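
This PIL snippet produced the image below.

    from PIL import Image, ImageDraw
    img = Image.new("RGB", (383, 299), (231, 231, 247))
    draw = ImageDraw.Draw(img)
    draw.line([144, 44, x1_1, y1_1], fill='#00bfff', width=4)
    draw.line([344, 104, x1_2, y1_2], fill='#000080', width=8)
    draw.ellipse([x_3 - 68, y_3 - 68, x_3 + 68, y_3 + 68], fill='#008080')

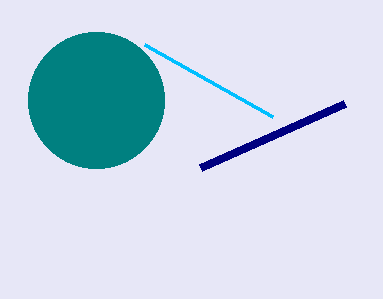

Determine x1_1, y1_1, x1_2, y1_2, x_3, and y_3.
x1_1 = 272
y1_1 = 116
x1_2 = 200
y1_2 = 168
x_3 = 96
y_3 = 100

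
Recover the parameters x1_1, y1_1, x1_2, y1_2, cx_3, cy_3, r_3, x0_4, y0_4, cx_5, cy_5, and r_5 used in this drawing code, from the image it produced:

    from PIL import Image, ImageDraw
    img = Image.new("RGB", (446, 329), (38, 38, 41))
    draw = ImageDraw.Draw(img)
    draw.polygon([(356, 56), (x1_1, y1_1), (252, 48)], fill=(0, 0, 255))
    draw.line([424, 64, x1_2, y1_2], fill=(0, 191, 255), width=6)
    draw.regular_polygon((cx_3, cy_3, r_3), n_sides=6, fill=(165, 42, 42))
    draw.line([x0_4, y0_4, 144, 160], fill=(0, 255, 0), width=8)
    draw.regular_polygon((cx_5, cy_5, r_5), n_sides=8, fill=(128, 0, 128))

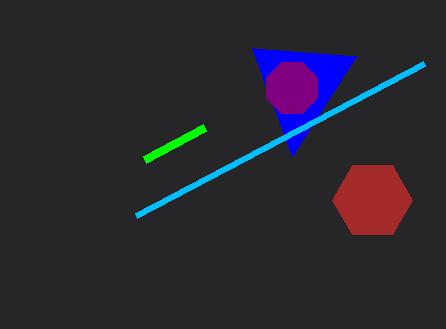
x1_1 = 292; y1_1 = 156; x1_2 = 136; y1_2 = 216; cx_3 = 372; cy_3 = 200; r_3 = 40; x0_4 = 204; y0_4 = 128; cx_5 = 292; cy_5 = 88; r_5 = 28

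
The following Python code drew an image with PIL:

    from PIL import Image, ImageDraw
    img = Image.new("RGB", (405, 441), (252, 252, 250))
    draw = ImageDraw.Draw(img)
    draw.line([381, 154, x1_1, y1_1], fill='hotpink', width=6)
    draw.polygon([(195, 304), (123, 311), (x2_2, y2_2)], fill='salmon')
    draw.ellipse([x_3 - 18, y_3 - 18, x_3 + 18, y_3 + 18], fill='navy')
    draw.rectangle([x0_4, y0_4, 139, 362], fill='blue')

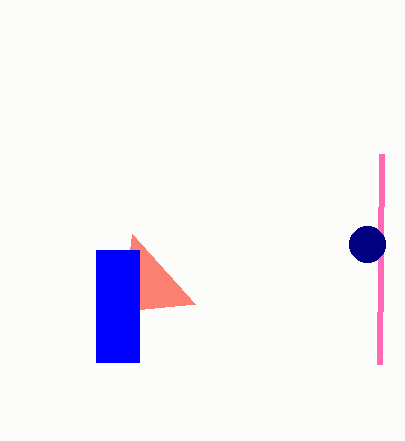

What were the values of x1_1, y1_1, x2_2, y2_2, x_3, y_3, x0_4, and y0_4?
x1_1 = 379
y1_1 = 364
x2_2 = 132
y2_2 = 234
x_3 = 367
y_3 = 244
x0_4 = 96
y0_4 = 250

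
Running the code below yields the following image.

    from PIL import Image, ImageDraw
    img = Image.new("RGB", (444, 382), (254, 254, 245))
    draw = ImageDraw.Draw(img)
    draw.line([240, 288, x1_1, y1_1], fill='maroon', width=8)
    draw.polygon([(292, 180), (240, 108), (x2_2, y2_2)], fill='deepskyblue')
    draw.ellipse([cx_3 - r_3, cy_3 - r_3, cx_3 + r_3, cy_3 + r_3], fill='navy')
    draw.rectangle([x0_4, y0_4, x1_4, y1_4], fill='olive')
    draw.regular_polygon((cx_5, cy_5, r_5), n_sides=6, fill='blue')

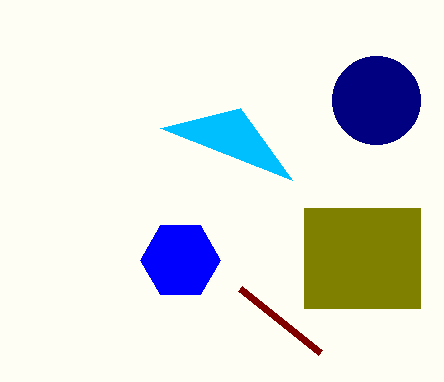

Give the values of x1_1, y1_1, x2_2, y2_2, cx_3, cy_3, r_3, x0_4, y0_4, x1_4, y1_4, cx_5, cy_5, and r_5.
x1_1 = 320, y1_1 = 352, x2_2 = 160, y2_2 = 128, cx_3 = 376, cy_3 = 100, r_3 = 44, x0_4 = 304, y0_4 = 208, x1_4 = 420, y1_4 = 308, cx_5 = 180, cy_5 = 260, r_5 = 40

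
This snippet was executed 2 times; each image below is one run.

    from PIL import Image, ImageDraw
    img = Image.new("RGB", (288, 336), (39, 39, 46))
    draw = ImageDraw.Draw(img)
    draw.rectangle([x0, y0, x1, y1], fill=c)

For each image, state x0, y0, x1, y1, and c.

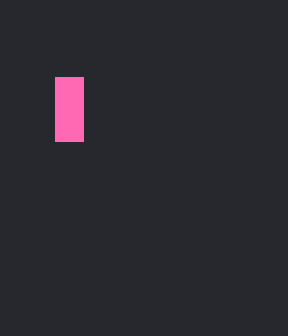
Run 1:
x0 = 55, y0 = 77, x1 = 83, y1 = 141, c = 'hotpink'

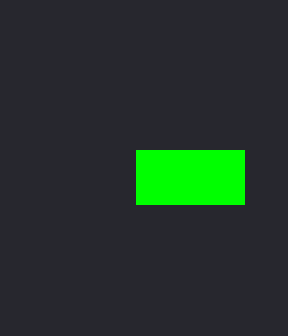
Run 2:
x0 = 136; y0 = 150; x1 = 244; y1 = 204; c = 'lime'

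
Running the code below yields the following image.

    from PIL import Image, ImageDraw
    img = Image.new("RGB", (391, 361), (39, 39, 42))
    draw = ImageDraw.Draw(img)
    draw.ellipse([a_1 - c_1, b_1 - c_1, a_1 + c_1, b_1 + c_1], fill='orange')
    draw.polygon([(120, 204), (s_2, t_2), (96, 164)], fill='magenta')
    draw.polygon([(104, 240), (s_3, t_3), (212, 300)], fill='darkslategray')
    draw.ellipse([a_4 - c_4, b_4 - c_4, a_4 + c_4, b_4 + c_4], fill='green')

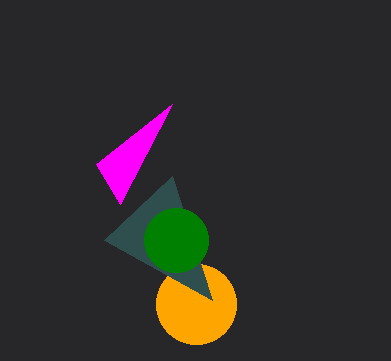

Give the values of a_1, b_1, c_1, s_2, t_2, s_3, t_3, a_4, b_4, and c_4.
a_1 = 196; b_1 = 304; c_1 = 40; s_2 = 172; t_2 = 104; s_3 = 172; t_3 = 176; a_4 = 176; b_4 = 240; c_4 = 32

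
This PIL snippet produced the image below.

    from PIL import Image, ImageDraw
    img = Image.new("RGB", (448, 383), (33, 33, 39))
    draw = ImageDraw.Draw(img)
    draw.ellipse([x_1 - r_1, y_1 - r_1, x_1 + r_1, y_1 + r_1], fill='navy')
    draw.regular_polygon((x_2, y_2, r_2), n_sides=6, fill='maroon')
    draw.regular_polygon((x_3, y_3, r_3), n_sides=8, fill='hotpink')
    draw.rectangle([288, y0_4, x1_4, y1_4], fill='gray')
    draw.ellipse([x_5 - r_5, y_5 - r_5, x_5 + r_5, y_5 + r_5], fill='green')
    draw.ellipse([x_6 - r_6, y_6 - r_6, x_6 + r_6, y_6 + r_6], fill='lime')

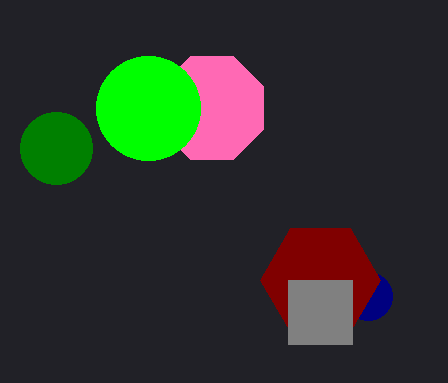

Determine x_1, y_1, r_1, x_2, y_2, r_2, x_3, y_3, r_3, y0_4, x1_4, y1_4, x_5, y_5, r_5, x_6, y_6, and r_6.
x_1 = 368, y_1 = 296, r_1 = 24, x_2 = 320, y_2 = 280, r_2 = 60, x_3 = 212, y_3 = 108, r_3 = 56, y0_4 = 280, x1_4 = 352, y1_4 = 344, x_5 = 56, y_5 = 148, r_5 = 36, x_6 = 148, y_6 = 108, r_6 = 52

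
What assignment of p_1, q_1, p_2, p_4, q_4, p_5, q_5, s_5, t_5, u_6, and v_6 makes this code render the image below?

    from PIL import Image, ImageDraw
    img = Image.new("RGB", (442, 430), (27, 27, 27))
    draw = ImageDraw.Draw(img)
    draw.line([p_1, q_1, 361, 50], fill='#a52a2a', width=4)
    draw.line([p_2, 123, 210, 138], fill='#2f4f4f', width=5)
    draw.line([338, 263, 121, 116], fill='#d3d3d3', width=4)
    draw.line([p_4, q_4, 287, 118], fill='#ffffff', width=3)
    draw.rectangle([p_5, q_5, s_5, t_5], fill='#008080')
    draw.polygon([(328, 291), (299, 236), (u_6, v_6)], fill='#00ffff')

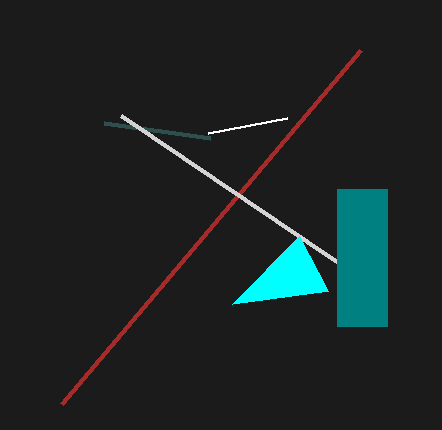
p_1 = 62
q_1 = 404
p_2 = 104
p_4 = 208
q_4 = 133
p_5 = 337
q_5 = 189
s_5 = 387
t_5 = 326
u_6 = 232
v_6 = 304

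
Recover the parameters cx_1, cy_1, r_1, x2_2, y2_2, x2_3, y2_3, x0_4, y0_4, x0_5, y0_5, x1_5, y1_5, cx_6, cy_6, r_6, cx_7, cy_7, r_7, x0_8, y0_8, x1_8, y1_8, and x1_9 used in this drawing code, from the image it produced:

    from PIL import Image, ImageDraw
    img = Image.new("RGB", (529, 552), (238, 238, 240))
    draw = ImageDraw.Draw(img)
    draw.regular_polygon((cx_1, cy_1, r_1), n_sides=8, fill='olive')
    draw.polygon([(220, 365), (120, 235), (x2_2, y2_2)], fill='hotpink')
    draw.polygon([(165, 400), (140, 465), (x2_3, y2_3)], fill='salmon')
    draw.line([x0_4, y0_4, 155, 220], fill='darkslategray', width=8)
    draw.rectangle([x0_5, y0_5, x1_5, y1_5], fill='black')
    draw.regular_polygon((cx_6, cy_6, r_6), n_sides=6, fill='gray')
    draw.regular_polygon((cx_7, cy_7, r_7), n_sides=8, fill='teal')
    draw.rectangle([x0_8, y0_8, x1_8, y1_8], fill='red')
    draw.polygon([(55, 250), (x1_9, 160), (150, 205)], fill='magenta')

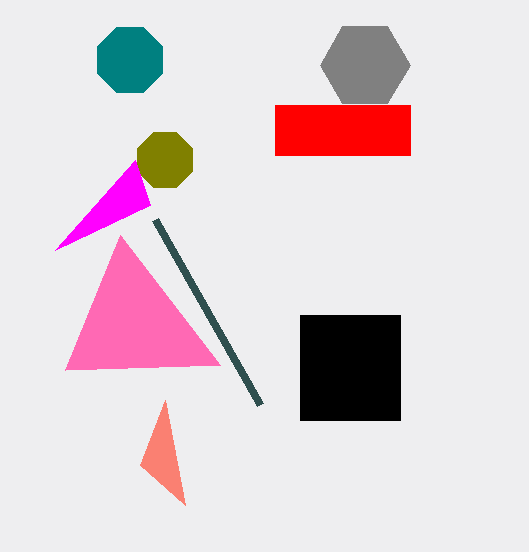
cx_1 = 165
cy_1 = 160
r_1 = 30
x2_2 = 65
y2_2 = 370
x2_3 = 185
y2_3 = 505
x0_4 = 260
y0_4 = 405
x0_5 = 300
y0_5 = 315
x1_5 = 400
y1_5 = 420
cx_6 = 365
cy_6 = 65
r_6 = 45
cx_7 = 130
cy_7 = 60
r_7 = 35
x0_8 = 275
y0_8 = 105
x1_8 = 410
y1_8 = 155
x1_9 = 135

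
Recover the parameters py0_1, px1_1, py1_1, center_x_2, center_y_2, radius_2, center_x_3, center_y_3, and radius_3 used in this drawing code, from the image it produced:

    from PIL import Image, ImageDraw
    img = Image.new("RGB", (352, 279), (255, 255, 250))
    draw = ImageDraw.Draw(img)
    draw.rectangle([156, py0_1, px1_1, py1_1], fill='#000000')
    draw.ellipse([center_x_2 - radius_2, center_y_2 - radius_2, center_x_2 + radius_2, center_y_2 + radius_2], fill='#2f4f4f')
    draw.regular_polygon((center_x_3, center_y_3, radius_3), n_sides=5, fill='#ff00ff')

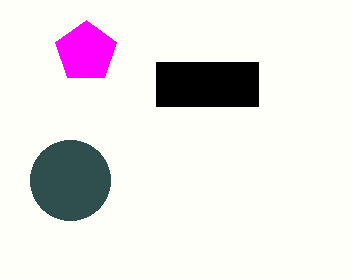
py0_1 = 62, px1_1 = 258, py1_1 = 106, center_x_2 = 70, center_y_2 = 180, radius_2 = 40, center_x_3 = 86, center_y_3 = 52, radius_3 = 32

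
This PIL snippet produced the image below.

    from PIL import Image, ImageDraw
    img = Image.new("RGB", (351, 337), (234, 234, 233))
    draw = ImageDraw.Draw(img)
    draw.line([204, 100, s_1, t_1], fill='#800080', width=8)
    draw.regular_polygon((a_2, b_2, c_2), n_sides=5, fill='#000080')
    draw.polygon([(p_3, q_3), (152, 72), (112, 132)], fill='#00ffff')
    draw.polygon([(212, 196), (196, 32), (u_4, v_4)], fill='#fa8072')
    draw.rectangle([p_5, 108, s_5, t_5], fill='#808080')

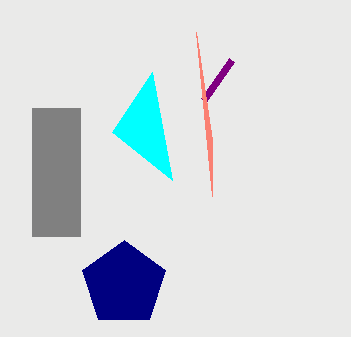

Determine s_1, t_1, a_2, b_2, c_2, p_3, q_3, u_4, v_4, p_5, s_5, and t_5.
s_1 = 232; t_1 = 60; a_2 = 124; b_2 = 284; c_2 = 44; p_3 = 172; q_3 = 180; u_4 = 212; v_4 = 140; p_5 = 32; s_5 = 80; t_5 = 236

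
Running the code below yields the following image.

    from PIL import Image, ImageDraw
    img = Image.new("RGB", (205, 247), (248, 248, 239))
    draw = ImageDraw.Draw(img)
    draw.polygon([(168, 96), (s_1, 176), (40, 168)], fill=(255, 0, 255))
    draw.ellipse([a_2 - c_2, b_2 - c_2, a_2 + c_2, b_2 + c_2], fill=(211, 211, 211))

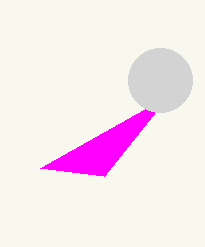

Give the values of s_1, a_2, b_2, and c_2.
s_1 = 104, a_2 = 160, b_2 = 80, c_2 = 32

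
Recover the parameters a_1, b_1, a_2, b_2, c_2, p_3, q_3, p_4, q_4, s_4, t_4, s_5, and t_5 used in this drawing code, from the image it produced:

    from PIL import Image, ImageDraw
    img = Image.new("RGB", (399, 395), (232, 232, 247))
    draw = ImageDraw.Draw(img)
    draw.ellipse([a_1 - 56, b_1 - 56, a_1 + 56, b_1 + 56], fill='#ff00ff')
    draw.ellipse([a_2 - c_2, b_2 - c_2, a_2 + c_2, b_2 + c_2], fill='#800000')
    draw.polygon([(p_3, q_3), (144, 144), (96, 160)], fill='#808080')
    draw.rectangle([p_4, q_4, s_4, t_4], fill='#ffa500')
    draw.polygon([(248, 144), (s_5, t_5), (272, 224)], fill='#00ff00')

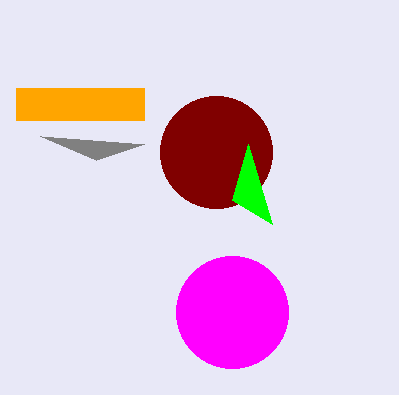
a_1 = 232
b_1 = 312
a_2 = 216
b_2 = 152
c_2 = 56
p_3 = 40
q_3 = 136
p_4 = 16
q_4 = 88
s_4 = 144
t_4 = 120
s_5 = 232
t_5 = 200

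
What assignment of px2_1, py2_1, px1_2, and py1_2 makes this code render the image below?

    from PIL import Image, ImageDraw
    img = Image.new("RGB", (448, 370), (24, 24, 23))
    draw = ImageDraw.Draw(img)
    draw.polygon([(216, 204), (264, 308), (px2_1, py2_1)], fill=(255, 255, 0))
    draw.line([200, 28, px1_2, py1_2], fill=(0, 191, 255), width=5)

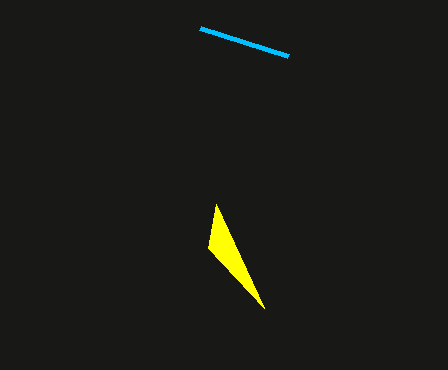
px2_1 = 208
py2_1 = 248
px1_2 = 288
py1_2 = 56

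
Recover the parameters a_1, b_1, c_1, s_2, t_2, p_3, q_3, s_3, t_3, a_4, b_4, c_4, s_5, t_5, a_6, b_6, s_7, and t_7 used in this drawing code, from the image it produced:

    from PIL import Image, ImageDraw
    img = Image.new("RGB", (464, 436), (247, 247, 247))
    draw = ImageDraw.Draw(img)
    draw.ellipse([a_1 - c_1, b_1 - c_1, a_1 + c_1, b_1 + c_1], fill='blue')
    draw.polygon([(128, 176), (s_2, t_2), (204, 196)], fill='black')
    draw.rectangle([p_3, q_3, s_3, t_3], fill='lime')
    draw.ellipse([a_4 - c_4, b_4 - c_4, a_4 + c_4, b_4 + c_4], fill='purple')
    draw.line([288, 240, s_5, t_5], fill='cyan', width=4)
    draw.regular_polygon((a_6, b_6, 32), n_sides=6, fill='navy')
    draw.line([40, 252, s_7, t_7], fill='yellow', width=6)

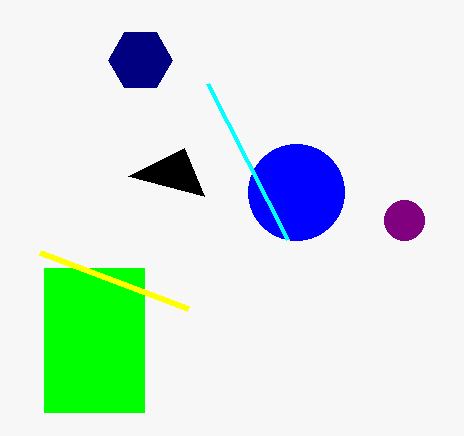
a_1 = 296, b_1 = 192, c_1 = 48, s_2 = 184, t_2 = 148, p_3 = 44, q_3 = 268, s_3 = 144, t_3 = 412, a_4 = 404, b_4 = 220, c_4 = 20, s_5 = 208, t_5 = 84, a_6 = 140, b_6 = 60, s_7 = 188, t_7 = 308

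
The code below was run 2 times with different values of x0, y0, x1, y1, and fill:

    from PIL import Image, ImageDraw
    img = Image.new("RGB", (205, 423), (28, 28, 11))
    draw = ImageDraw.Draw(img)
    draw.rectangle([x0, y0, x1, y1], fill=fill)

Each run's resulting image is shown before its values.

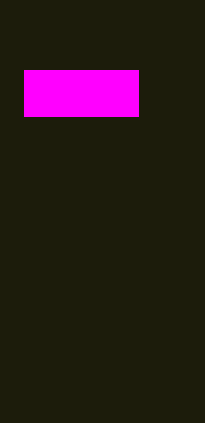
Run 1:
x0 = 24
y0 = 70
x1 = 138
y1 = 116
fill = 'magenta'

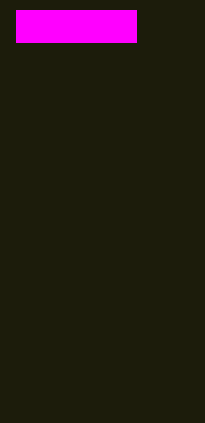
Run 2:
x0 = 16; y0 = 10; x1 = 136; y1 = 42; fill = 'magenta'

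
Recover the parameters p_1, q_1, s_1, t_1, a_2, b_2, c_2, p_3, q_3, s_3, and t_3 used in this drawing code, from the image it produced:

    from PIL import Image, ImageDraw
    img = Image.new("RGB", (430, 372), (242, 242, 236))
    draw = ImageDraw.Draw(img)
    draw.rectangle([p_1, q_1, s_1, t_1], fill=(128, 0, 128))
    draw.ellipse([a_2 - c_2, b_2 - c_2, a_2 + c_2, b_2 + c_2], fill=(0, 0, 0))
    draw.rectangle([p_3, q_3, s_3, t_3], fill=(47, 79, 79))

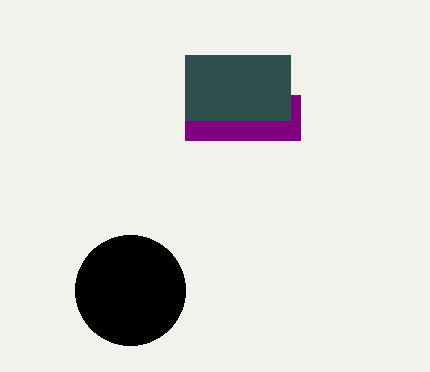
p_1 = 185; q_1 = 95; s_1 = 300; t_1 = 140; a_2 = 130; b_2 = 290; c_2 = 55; p_3 = 185; q_3 = 55; s_3 = 290; t_3 = 120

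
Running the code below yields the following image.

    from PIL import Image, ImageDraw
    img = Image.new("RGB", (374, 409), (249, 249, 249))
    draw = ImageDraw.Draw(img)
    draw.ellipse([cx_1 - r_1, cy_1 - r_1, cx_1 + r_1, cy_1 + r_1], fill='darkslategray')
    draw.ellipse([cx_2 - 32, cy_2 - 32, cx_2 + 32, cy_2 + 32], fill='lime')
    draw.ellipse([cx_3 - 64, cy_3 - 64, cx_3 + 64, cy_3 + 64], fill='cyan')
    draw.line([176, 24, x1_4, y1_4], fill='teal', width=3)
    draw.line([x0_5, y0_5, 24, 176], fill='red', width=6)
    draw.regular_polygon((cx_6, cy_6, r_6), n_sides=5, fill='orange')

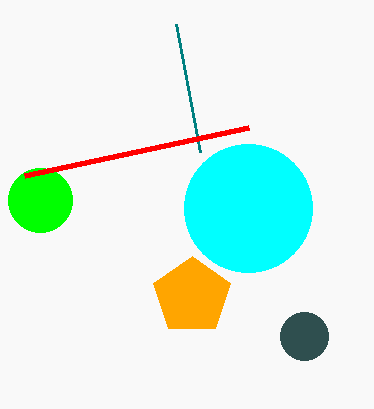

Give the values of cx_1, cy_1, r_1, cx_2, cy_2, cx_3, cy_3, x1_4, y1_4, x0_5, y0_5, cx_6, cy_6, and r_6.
cx_1 = 304; cy_1 = 336; r_1 = 24; cx_2 = 40; cy_2 = 200; cx_3 = 248; cy_3 = 208; x1_4 = 200; y1_4 = 152; x0_5 = 248; y0_5 = 128; cx_6 = 192; cy_6 = 296; r_6 = 40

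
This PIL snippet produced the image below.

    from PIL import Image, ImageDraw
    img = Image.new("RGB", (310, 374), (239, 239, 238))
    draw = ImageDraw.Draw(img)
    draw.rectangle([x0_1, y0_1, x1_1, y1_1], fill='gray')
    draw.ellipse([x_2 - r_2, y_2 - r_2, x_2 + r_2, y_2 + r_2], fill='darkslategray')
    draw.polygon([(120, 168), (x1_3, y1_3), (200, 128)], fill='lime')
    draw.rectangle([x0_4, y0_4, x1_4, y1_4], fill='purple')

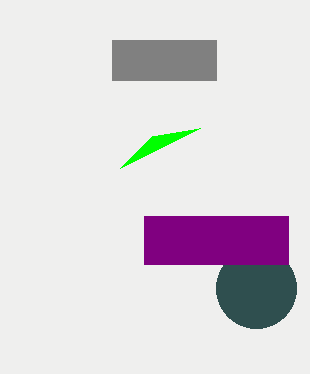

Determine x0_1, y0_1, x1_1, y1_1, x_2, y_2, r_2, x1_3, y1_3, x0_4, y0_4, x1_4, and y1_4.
x0_1 = 112; y0_1 = 40; x1_1 = 216; y1_1 = 80; x_2 = 256; y_2 = 288; r_2 = 40; x1_3 = 152; y1_3 = 136; x0_4 = 144; y0_4 = 216; x1_4 = 288; y1_4 = 264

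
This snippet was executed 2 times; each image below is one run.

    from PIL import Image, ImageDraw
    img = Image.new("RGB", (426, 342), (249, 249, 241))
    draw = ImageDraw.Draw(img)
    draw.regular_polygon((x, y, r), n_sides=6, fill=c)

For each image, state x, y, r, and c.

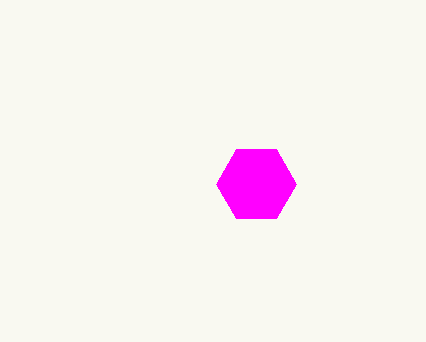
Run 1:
x = 256; y = 184; r = 40; c = 'magenta'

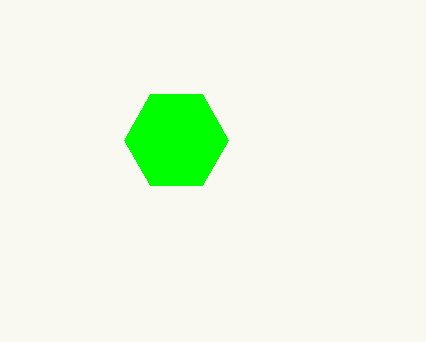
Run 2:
x = 176
y = 140
r = 52
c = 'lime'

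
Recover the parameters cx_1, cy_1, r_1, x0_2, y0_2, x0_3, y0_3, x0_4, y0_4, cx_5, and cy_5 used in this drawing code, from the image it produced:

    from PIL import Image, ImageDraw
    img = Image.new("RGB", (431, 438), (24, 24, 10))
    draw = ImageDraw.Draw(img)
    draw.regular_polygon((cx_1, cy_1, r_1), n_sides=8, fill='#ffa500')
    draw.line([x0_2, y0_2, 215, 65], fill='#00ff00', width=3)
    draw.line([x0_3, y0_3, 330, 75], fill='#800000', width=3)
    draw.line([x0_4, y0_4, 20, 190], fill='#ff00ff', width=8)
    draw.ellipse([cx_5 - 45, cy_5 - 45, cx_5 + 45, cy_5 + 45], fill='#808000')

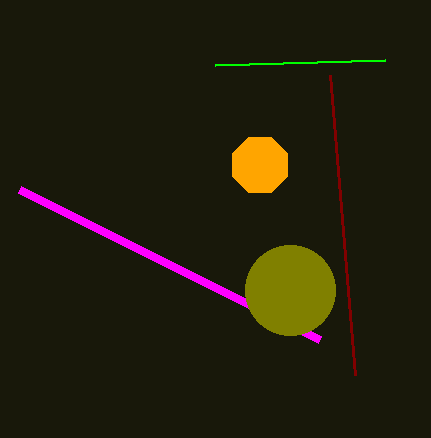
cx_1 = 260; cy_1 = 165; r_1 = 30; x0_2 = 385; y0_2 = 60; x0_3 = 355; y0_3 = 375; x0_4 = 320; y0_4 = 340; cx_5 = 290; cy_5 = 290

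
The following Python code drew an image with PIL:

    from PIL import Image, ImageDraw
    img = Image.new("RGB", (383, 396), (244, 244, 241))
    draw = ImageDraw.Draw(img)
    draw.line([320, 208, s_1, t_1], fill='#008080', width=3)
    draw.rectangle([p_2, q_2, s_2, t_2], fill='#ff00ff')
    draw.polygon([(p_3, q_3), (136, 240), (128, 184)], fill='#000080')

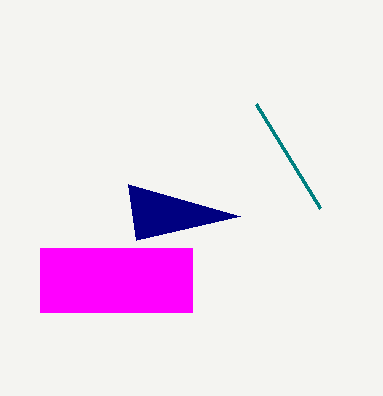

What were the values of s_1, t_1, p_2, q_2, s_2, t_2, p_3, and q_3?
s_1 = 256; t_1 = 104; p_2 = 40; q_2 = 248; s_2 = 192; t_2 = 312; p_3 = 240; q_3 = 216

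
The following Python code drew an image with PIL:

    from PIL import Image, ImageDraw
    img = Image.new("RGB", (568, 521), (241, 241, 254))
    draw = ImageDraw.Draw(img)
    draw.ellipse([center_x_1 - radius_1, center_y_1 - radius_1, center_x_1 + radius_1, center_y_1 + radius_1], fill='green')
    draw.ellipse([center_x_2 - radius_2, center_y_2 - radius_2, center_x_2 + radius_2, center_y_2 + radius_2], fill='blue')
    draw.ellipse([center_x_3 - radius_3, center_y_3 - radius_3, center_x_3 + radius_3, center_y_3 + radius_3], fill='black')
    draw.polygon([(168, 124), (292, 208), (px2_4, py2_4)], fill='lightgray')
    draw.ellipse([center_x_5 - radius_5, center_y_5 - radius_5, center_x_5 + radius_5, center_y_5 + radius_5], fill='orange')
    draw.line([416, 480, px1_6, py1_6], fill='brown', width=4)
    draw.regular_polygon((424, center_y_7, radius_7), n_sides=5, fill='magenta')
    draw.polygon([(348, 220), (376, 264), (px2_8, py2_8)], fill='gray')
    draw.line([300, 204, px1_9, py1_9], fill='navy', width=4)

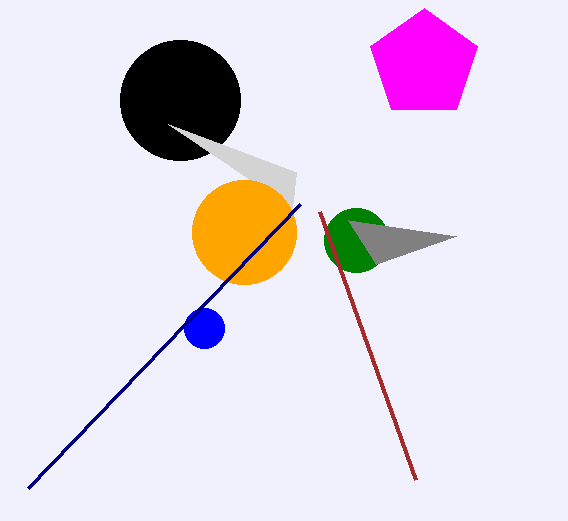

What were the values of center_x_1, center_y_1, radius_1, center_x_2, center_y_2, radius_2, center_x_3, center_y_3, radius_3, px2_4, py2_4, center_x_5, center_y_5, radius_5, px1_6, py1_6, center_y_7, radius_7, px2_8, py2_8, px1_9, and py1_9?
center_x_1 = 356; center_y_1 = 240; radius_1 = 32; center_x_2 = 204; center_y_2 = 328; radius_2 = 20; center_x_3 = 180; center_y_3 = 100; radius_3 = 60; px2_4 = 296; py2_4 = 172; center_x_5 = 244; center_y_5 = 232; radius_5 = 52; px1_6 = 320; py1_6 = 212; center_y_7 = 64; radius_7 = 56; px2_8 = 456; py2_8 = 236; px1_9 = 28; py1_9 = 488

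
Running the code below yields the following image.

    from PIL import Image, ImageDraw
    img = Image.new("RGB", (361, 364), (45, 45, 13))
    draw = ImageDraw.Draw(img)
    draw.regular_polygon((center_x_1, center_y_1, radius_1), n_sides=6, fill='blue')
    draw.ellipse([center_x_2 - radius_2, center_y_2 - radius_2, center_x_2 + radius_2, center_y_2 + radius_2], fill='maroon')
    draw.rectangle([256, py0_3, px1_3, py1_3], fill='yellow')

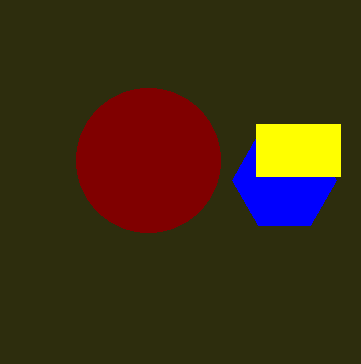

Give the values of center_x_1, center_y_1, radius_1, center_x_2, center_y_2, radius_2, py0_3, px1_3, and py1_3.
center_x_1 = 284
center_y_1 = 180
radius_1 = 52
center_x_2 = 148
center_y_2 = 160
radius_2 = 72
py0_3 = 124
px1_3 = 340
py1_3 = 176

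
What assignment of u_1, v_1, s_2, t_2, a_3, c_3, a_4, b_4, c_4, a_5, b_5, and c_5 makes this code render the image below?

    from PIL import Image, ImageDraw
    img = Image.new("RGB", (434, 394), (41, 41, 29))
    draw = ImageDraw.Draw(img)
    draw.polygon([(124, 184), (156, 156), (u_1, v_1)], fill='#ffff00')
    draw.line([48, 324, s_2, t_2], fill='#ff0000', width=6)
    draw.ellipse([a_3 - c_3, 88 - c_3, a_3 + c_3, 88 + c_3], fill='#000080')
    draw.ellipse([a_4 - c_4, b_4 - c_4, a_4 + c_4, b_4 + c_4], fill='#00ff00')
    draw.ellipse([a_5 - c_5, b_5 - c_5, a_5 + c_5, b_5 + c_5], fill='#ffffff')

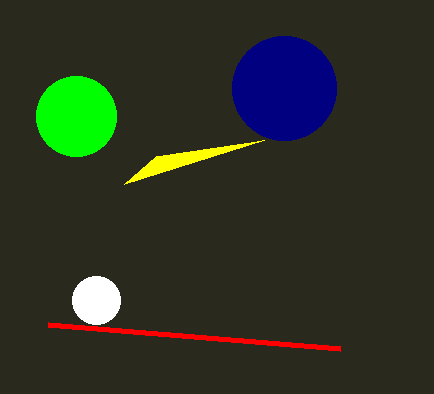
u_1 = 264; v_1 = 140; s_2 = 340; t_2 = 348; a_3 = 284; c_3 = 52; a_4 = 76; b_4 = 116; c_4 = 40; a_5 = 96; b_5 = 300; c_5 = 24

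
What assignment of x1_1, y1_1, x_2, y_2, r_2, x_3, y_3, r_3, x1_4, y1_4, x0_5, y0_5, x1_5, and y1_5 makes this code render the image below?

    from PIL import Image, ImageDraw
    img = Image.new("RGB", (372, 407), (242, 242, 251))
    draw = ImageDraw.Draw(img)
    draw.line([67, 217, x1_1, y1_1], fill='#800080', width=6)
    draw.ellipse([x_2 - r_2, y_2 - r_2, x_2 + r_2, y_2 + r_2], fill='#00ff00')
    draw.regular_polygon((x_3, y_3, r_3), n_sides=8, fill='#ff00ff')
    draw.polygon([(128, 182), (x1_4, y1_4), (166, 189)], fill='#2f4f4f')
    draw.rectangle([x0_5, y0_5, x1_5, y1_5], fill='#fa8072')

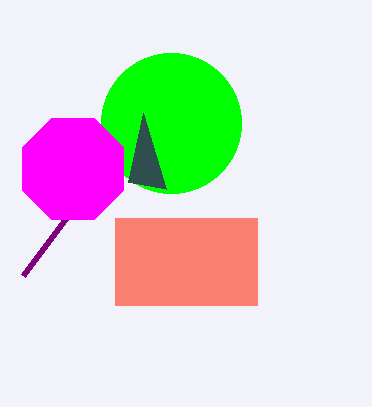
x1_1 = 23, y1_1 = 276, x_2 = 171, y_2 = 123, r_2 = 70, x_3 = 73, y_3 = 169, r_3 = 55, x1_4 = 143, y1_4 = 113, x0_5 = 115, y0_5 = 218, x1_5 = 257, y1_5 = 305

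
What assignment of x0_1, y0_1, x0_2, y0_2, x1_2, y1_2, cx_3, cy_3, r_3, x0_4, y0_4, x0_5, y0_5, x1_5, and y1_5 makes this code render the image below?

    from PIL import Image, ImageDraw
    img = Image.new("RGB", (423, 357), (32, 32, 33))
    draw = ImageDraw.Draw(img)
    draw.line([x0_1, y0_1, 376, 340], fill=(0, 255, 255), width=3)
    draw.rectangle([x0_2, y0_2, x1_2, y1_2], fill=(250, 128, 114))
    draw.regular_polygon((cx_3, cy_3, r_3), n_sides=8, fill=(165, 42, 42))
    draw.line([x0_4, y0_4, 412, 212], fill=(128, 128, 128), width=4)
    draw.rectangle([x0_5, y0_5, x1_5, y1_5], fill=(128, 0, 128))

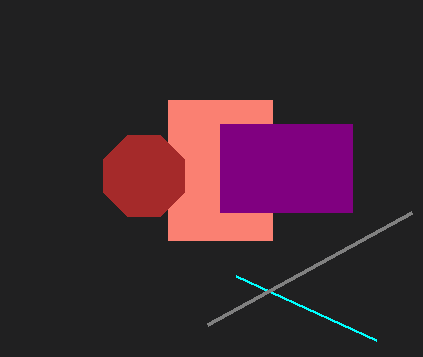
x0_1 = 236; y0_1 = 276; x0_2 = 168; y0_2 = 100; x1_2 = 272; y1_2 = 240; cx_3 = 144; cy_3 = 176; r_3 = 44; x0_4 = 208; y0_4 = 324; x0_5 = 220; y0_5 = 124; x1_5 = 352; y1_5 = 212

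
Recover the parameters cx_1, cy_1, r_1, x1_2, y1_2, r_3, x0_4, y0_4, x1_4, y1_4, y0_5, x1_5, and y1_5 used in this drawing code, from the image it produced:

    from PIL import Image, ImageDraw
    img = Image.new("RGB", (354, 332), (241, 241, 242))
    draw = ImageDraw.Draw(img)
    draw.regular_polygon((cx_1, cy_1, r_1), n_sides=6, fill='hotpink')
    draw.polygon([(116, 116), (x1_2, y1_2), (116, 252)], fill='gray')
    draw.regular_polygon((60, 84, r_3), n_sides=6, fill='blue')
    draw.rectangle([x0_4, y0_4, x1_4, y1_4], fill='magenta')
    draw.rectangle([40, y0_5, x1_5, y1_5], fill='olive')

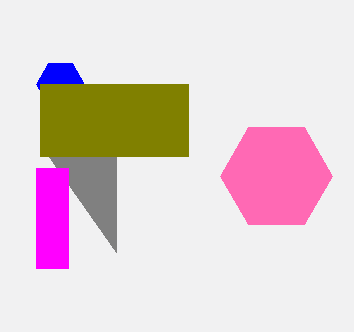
cx_1 = 276
cy_1 = 176
r_1 = 56
x1_2 = 40
y1_2 = 144
r_3 = 24
x0_4 = 36
y0_4 = 168
x1_4 = 68
y1_4 = 268
y0_5 = 84
x1_5 = 188
y1_5 = 156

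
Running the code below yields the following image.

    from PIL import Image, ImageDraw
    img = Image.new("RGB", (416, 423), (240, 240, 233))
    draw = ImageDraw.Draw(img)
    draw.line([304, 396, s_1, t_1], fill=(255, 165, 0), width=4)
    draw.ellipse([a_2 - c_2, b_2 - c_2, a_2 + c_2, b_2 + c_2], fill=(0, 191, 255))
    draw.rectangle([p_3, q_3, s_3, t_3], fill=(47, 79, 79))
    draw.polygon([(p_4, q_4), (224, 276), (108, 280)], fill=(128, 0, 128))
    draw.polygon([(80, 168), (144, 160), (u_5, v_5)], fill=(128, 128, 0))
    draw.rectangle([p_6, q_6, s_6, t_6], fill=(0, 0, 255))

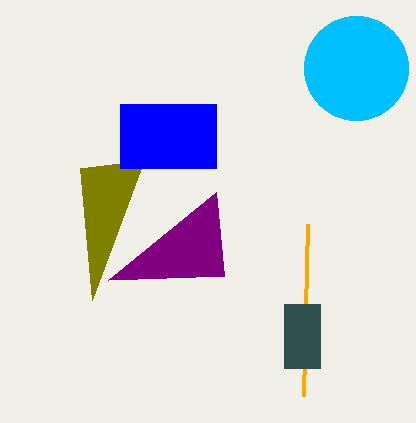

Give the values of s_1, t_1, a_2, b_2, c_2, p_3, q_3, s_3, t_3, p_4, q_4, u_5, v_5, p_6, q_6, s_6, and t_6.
s_1 = 308, t_1 = 224, a_2 = 356, b_2 = 68, c_2 = 52, p_3 = 284, q_3 = 304, s_3 = 320, t_3 = 368, p_4 = 216, q_4 = 192, u_5 = 92, v_5 = 300, p_6 = 120, q_6 = 104, s_6 = 216, t_6 = 168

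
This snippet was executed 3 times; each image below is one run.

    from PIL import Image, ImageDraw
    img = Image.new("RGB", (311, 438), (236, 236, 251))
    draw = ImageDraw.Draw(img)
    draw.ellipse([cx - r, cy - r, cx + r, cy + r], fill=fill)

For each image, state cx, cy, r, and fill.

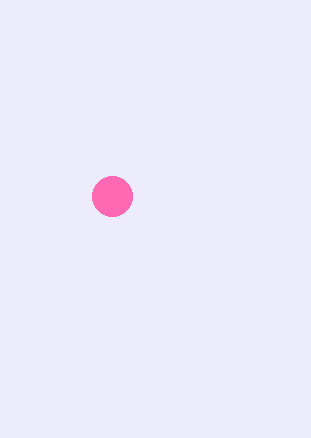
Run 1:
cx = 112
cy = 196
r = 20
fill = 'hotpink'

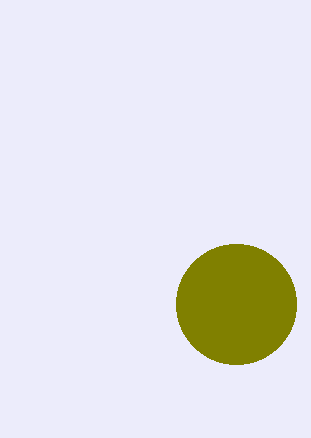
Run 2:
cx = 236; cy = 304; r = 60; fill = 'olive'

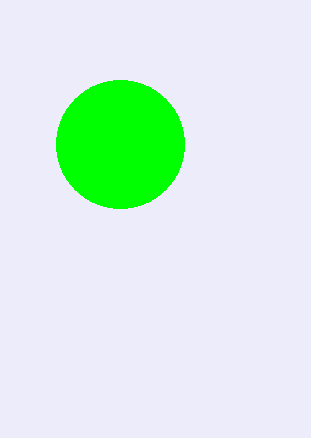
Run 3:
cx = 120
cy = 144
r = 64
fill = 'lime'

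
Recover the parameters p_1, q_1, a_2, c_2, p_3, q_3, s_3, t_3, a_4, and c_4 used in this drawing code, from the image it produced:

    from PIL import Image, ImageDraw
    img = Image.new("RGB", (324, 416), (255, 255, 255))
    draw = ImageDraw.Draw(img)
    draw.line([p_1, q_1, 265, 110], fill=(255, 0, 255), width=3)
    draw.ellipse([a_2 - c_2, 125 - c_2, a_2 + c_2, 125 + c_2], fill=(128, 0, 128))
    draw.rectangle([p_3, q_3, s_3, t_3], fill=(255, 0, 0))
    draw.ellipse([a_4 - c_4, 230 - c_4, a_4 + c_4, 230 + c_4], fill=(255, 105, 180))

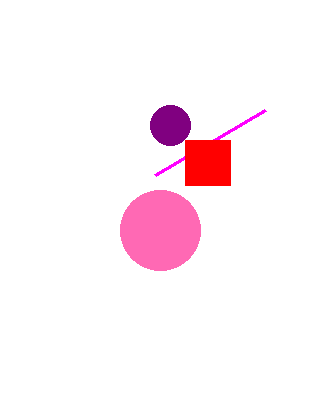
p_1 = 155
q_1 = 175
a_2 = 170
c_2 = 20
p_3 = 185
q_3 = 140
s_3 = 230
t_3 = 185
a_4 = 160
c_4 = 40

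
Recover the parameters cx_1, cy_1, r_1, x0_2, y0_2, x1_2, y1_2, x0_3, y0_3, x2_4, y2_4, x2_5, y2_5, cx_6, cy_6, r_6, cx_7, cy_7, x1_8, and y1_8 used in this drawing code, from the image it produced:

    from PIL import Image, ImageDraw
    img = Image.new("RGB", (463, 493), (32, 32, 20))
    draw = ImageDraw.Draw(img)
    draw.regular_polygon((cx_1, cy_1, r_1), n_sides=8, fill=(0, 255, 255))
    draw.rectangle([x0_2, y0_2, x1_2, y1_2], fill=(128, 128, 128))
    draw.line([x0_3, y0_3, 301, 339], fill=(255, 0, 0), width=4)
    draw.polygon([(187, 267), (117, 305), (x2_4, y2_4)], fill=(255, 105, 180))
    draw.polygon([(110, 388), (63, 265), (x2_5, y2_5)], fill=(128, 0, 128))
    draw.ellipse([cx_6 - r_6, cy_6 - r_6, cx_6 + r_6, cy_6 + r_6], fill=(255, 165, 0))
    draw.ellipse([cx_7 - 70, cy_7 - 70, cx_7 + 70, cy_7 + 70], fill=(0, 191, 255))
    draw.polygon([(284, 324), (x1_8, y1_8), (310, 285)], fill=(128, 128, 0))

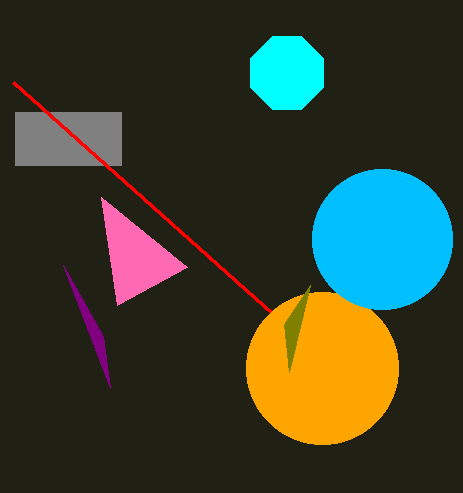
cx_1 = 287, cy_1 = 73, r_1 = 39, x0_2 = 15, y0_2 = 112, x1_2 = 121, y1_2 = 165, x0_3 = 13, y0_3 = 82, x2_4 = 101, y2_4 = 197, x2_5 = 103, y2_5 = 336, cx_6 = 322, cy_6 = 368, r_6 = 76, cx_7 = 382, cy_7 = 239, x1_8 = 289, y1_8 = 372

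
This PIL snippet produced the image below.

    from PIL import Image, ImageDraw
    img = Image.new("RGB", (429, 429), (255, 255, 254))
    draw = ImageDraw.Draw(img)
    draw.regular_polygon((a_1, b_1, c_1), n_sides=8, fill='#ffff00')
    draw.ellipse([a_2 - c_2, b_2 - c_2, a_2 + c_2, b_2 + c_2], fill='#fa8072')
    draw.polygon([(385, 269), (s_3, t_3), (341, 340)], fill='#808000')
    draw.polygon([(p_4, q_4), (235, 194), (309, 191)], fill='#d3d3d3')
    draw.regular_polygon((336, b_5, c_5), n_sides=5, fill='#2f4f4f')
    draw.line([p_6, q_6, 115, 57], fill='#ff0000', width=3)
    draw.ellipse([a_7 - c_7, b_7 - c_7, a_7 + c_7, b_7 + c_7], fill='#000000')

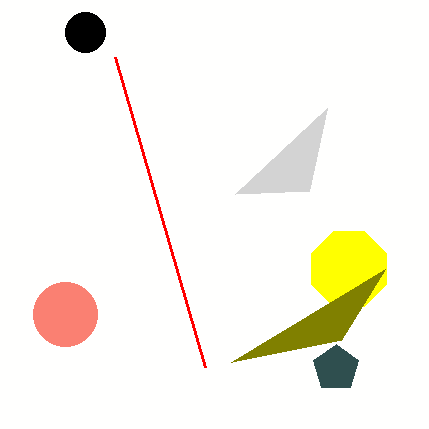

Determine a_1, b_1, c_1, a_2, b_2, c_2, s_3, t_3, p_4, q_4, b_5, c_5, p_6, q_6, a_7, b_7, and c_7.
a_1 = 349
b_1 = 269
c_1 = 41
a_2 = 65
b_2 = 314
c_2 = 32
s_3 = 231
t_3 = 362
p_4 = 327
q_4 = 108
b_5 = 368
c_5 = 24
p_6 = 205
q_6 = 367
a_7 = 85
b_7 = 32
c_7 = 20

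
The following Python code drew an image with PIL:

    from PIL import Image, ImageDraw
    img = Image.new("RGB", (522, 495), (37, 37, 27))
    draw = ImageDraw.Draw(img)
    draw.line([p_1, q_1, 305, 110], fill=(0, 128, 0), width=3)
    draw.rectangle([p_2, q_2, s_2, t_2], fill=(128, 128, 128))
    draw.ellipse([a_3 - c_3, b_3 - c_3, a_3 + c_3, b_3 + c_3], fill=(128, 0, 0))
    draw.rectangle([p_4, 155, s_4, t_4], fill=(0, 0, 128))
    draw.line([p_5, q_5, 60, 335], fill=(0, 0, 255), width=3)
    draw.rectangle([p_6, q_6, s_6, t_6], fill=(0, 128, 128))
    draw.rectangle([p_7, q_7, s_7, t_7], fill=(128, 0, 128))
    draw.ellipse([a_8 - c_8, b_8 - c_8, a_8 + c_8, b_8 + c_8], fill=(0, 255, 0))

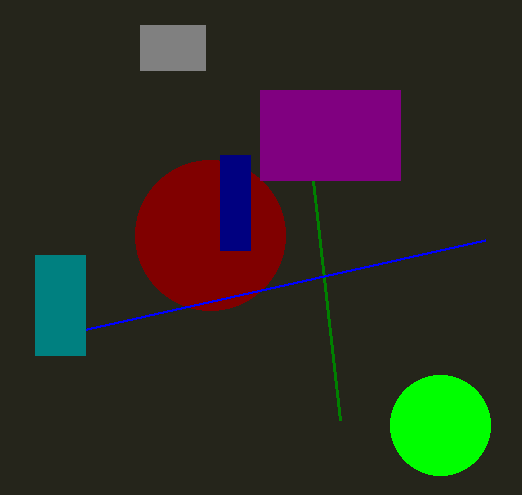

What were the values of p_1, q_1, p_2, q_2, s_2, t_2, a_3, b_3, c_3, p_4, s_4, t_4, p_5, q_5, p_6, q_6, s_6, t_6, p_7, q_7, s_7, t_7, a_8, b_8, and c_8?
p_1 = 340; q_1 = 420; p_2 = 140; q_2 = 25; s_2 = 205; t_2 = 70; a_3 = 210; b_3 = 235; c_3 = 75; p_4 = 220; s_4 = 250; t_4 = 250; p_5 = 485; q_5 = 240; p_6 = 35; q_6 = 255; s_6 = 85; t_6 = 355; p_7 = 260; q_7 = 90; s_7 = 400; t_7 = 180; a_8 = 440; b_8 = 425; c_8 = 50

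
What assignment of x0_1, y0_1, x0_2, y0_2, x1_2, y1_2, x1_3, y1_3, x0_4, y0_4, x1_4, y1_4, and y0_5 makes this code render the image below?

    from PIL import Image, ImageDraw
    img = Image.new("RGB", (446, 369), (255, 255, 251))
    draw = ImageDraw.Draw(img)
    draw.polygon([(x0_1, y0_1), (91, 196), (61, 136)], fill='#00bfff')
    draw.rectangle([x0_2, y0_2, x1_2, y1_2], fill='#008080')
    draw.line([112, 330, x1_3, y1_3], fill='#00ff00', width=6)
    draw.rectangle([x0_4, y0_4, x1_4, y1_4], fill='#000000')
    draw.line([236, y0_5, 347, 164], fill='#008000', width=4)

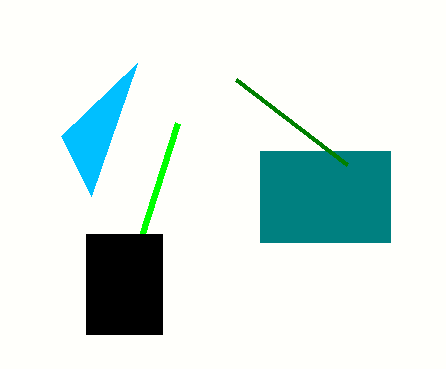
x0_1 = 137; y0_1 = 63; x0_2 = 260; y0_2 = 151; x1_2 = 390; y1_2 = 242; x1_3 = 178; y1_3 = 123; x0_4 = 86; y0_4 = 234; x1_4 = 162; y1_4 = 334; y0_5 = 79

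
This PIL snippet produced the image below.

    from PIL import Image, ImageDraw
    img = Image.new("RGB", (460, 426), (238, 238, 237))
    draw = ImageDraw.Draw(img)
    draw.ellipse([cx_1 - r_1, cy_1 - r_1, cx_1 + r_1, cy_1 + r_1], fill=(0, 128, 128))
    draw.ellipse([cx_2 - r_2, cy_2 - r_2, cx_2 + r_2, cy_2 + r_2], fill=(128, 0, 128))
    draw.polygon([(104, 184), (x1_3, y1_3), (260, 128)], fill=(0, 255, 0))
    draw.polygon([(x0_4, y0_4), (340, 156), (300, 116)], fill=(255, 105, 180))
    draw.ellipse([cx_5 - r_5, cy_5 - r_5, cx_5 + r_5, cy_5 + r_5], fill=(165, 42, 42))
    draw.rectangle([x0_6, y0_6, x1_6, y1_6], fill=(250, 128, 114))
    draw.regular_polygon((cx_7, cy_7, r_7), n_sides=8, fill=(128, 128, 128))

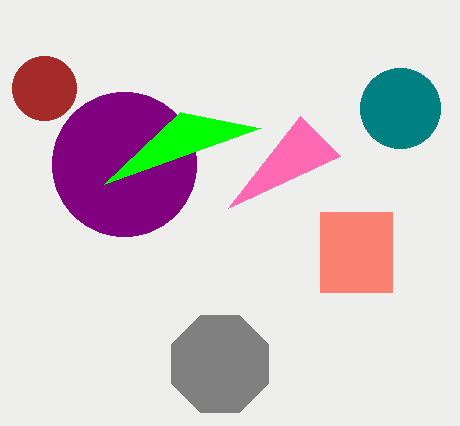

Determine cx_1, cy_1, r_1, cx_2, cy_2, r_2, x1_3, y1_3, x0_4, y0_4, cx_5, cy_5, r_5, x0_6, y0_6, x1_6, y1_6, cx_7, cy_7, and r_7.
cx_1 = 400
cy_1 = 108
r_1 = 40
cx_2 = 124
cy_2 = 164
r_2 = 72
x1_3 = 180
y1_3 = 112
x0_4 = 228
y0_4 = 208
cx_5 = 44
cy_5 = 88
r_5 = 32
x0_6 = 320
y0_6 = 212
x1_6 = 392
y1_6 = 292
cx_7 = 220
cy_7 = 364
r_7 = 52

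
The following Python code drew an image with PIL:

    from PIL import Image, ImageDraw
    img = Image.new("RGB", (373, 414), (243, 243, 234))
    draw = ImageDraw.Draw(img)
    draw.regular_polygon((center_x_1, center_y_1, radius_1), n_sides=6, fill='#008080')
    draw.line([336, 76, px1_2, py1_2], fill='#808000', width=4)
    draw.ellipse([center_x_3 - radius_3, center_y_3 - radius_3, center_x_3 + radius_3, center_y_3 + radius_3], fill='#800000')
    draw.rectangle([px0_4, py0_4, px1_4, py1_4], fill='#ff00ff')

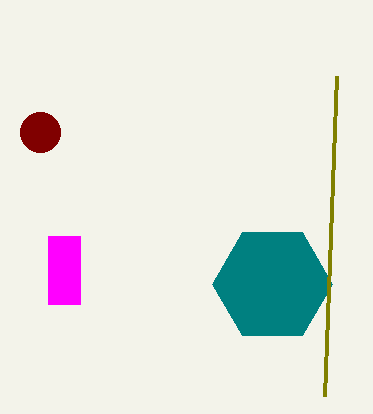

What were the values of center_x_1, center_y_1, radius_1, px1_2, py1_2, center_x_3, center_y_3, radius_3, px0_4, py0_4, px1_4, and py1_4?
center_x_1 = 272; center_y_1 = 284; radius_1 = 60; px1_2 = 324; py1_2 = 396; center_x_3 = 40; center_y_3 = 132; radius_3 = 20; px0_4 = 48; py0_4 = 236; px1_4 = 80; py1_4 = 304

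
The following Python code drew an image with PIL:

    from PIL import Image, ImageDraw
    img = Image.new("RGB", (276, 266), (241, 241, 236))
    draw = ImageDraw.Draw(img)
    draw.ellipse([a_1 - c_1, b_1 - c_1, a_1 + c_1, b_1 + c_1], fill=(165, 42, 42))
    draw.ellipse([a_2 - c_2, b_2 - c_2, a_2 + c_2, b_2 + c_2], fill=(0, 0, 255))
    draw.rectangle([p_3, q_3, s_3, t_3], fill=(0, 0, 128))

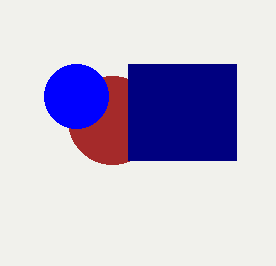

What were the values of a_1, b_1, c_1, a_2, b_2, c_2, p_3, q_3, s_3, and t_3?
a_1 = 112
b_1 = 120
c_1 = 44
a_2 = 76
b_2 = 96
c_2 = 32
p_3 = 128
q_3 = 64
s_3 = 236
t_3 = 160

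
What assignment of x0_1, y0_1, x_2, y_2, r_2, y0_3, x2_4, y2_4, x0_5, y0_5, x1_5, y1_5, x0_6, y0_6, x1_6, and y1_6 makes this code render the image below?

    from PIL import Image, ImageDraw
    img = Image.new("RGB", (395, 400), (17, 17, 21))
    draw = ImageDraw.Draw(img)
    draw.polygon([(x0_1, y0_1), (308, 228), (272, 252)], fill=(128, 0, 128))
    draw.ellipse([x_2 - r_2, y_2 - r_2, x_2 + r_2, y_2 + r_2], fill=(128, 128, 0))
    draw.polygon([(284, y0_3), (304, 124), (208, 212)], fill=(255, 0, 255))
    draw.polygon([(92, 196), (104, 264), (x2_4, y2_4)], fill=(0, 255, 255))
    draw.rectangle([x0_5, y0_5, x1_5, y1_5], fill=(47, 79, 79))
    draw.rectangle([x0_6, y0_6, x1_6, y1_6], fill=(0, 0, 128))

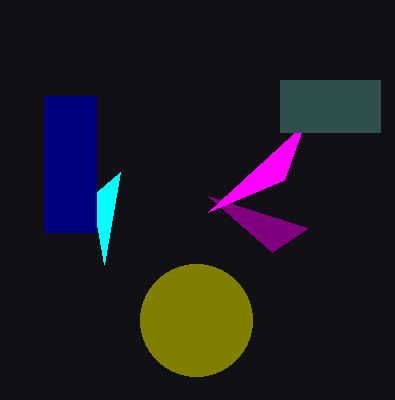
x0_1 = 208, y0_1 = 196, x_2 = 196, y_2 = 320, r_2 = 56, y0_3 = 180, x2_4 = 120, y2_4 = 172, x0_5 = 280, y0_5 = 80, x1_5 = 380, y1_5 = 132, x0_6 = 44, y0_6 = 96, x1_6 = 96, y1_6 = 232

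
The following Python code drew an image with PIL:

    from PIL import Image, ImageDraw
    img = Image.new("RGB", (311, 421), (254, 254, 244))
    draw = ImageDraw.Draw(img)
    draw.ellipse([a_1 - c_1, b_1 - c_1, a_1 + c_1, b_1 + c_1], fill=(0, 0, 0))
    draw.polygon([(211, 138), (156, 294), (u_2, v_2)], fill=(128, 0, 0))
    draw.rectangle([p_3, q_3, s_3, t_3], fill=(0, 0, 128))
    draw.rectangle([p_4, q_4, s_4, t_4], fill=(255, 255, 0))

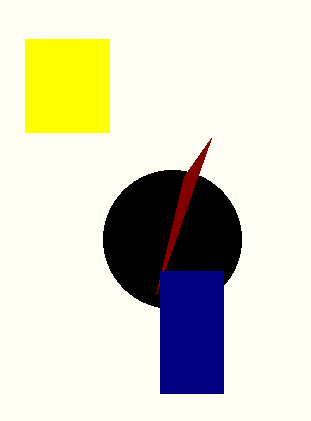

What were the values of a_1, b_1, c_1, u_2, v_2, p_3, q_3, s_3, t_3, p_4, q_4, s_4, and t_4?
a_1 = 172
b_1 = 239
c_1 = 69
u_2 = 184
v_2 = 176
p_3 = 160
q_3 = 271
s_3 = 223
t_3 = 393
p_4 = 25
q_4 = 39
s_4 = 109
t_4 = 132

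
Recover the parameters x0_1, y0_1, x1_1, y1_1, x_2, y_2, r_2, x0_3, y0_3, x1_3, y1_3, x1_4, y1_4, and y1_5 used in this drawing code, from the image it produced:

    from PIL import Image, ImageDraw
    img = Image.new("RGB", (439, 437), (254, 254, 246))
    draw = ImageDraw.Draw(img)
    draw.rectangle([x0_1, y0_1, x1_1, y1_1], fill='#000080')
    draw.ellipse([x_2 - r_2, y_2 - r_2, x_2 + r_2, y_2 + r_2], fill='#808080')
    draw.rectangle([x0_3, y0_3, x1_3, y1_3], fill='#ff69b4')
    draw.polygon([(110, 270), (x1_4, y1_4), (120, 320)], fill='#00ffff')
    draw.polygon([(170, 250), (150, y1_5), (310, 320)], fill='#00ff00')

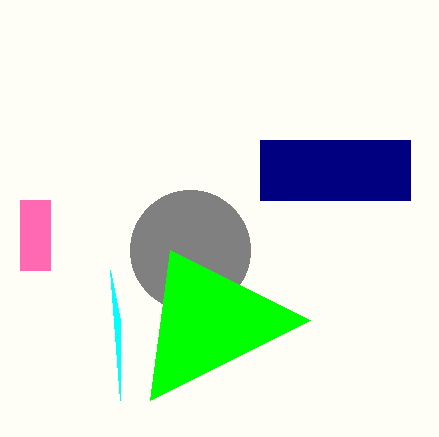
x0_1 = 260, y0_1 = 140, x1_1 = 410, y1_1 = 200, x_2 = 190, y_2 = 250, r_2 = 60, x0_3 = 20, y0_3 = 200, x1_3 = 50, y1_3 = 270, x1_4 = 120, y1_4 = 400, y1_5 = 400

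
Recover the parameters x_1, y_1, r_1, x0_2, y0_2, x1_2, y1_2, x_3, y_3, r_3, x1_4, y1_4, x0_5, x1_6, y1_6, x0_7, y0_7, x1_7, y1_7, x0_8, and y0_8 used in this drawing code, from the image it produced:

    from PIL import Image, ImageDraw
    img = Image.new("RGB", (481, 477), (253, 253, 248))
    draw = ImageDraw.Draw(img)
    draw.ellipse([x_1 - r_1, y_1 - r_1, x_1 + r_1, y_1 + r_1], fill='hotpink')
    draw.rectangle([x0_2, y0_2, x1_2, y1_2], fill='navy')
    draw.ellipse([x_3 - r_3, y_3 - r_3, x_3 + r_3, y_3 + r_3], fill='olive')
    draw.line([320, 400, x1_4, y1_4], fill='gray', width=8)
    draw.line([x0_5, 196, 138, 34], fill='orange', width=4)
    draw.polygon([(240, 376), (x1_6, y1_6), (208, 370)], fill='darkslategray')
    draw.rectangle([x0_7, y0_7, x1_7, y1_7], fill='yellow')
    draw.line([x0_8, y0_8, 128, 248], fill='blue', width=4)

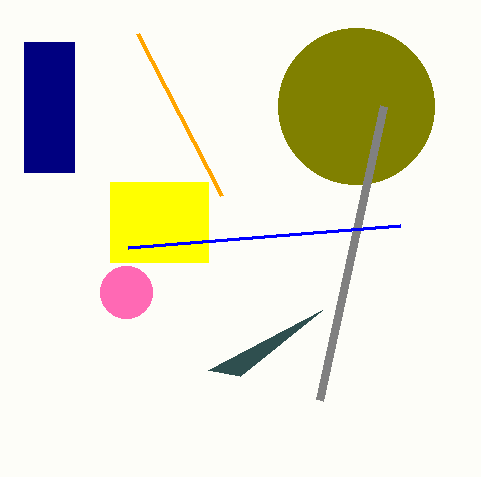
x_1 = 126, y_1 = 292, r_1 = 26, x0_2 = 24, y0_2 = 42, x1_2 = 74, y1_2 = 172, x_3 = 356, y_3 = 106, r_3 = 78, x1_4 = 384, y1_4 = 106, x0_5 = 222, x1_6 = 322, y1_6 = 310, x0_7 = 110, y0_7 = 182, x1_7 = 208, y1_7 = 262, x0_8 = 400, y0_8 = 226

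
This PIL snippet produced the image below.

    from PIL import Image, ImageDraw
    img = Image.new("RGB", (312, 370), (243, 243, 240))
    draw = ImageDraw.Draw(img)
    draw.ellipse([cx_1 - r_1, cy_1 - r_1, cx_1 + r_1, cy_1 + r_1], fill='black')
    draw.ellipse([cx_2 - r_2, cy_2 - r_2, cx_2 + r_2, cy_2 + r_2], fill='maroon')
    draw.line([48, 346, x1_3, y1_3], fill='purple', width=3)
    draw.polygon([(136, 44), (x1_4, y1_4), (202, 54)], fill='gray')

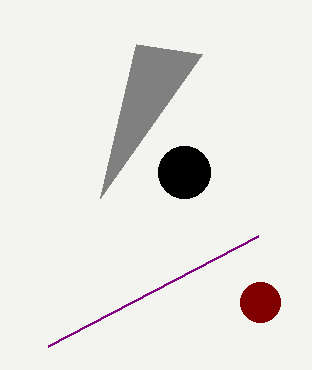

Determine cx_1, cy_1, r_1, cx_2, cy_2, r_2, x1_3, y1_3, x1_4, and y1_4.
cx_1 = 184
cy_1 = 172
r_1 = 26
cx_2 = 260
cy_2 = 302
r_2 = 20
x1_3 = 258
y1_3 = 236
x1_4 = 100
y1_4 = 198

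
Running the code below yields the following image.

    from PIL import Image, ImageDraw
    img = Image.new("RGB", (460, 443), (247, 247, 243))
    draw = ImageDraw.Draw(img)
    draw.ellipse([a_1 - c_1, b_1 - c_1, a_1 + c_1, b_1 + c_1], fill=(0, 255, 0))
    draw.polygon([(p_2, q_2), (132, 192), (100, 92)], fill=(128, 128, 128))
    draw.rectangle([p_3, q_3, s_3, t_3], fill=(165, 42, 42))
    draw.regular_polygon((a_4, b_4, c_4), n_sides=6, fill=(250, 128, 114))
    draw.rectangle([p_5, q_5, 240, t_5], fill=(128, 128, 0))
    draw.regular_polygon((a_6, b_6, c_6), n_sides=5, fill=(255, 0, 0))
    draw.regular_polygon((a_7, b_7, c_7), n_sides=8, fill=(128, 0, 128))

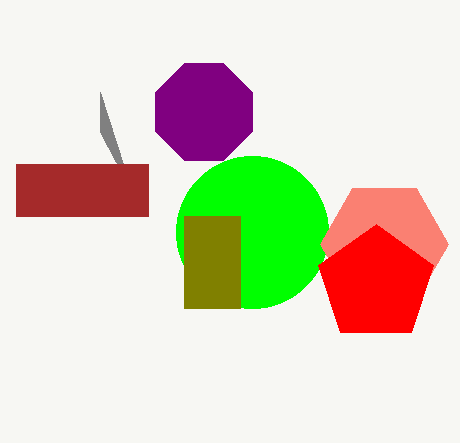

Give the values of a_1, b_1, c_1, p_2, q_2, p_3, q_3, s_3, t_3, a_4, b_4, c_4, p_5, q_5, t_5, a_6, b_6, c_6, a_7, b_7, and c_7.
a_1 = 252, b_1 = 232, c_1 = 76, p_2 = 100, q_2 = 132, p_3 = 16, q_3 = 164, s_3 = 148, t_3 = 216, a_4 = 384, b_4 = 244, c_4 = 64, p_5 = 184, q_5 = 216, t_5 = 308, a_6 = 376, b_6 = 284, c_6 = 60, a_7 = 204, b_7 = 112, c_7 = 52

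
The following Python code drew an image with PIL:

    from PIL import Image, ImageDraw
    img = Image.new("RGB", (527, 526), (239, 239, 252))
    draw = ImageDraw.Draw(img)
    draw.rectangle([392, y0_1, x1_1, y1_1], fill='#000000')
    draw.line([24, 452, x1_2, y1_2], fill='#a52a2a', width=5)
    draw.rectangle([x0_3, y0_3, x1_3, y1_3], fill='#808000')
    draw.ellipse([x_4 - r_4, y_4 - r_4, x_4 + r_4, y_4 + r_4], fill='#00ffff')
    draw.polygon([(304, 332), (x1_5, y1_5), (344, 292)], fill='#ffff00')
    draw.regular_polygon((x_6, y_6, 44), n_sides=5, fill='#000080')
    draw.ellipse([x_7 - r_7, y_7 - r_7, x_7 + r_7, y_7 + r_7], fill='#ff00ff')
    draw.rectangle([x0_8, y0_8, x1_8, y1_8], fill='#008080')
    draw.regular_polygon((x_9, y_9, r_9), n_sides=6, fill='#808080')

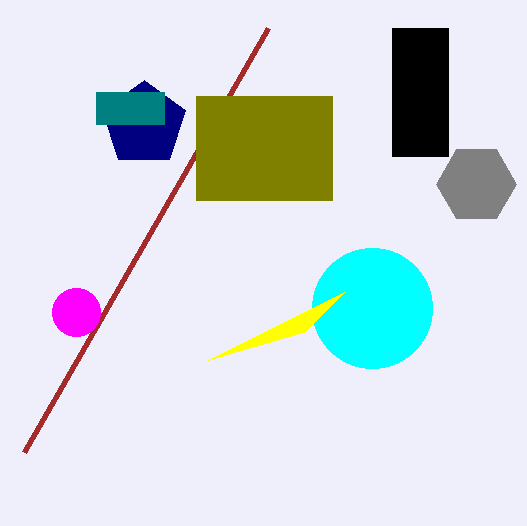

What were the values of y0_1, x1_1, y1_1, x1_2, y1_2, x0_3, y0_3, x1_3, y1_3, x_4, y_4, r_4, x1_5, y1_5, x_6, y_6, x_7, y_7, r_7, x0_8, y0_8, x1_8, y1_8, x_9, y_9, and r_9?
y0_1 = 28; x1_1 = 448; y1_1 = 156; x1_2 = 268; y1_2 = 28; x0_3 = 196; y0_3 = 96; x1_3 = 332; y1_3 = 200; x_4 = 372; y_4 = 308; r_4 = 60; x1_5 = 208; y1_5 = 360; x_6 = 144; y_6 = 124; x_7 = 76; y_7 = 312; r_7 = 24; x0_8 = 96; y0_8 = 92; x1_8 = 164; y1_8 = 124; x_9 = 476; y_9 = 184; r_9 = 40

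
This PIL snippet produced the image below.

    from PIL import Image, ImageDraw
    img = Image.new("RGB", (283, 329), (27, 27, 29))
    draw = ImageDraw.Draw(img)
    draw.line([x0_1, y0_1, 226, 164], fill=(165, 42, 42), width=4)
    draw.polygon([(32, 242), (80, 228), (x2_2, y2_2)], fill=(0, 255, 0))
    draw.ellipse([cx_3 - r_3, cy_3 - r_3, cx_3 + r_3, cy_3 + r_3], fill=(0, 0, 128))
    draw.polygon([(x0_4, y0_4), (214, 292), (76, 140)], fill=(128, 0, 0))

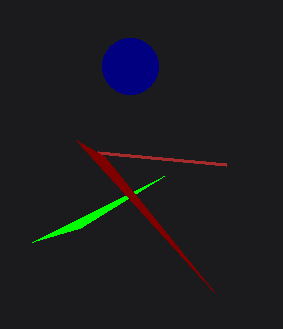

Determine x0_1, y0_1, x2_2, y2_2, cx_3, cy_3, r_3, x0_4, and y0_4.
x0_1 = 98
y0_1 = 152
x2_2 = 164
y2_2 = 176
cx_3 = 130
cy_3 = 66
r_3 = 28
x0_4 = 104
y0_4 = 156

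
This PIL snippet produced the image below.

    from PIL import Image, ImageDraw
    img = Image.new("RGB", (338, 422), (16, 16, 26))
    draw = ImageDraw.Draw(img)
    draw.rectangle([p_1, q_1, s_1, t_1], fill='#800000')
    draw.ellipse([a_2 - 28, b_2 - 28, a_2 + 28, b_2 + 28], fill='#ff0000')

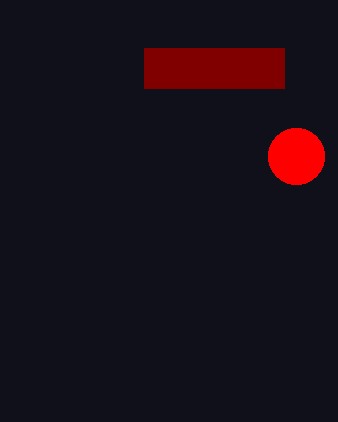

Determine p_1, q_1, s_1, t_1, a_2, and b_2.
p_1 = 144, q_1 = 48, s_1 = 284, t_1 = 88, a_2 = 296, b_2 = 156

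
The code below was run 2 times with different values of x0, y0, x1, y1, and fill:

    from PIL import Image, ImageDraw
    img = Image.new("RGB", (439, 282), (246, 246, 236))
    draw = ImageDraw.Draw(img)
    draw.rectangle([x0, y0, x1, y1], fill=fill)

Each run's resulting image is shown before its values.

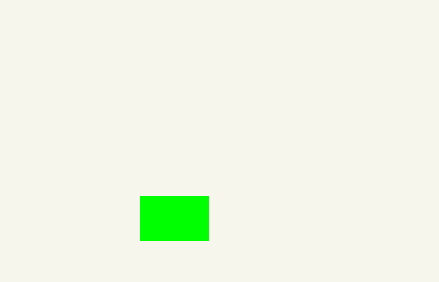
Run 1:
x0 = 140; y0 = 196; x1 = 208; y1 = 240; fill = 'lime'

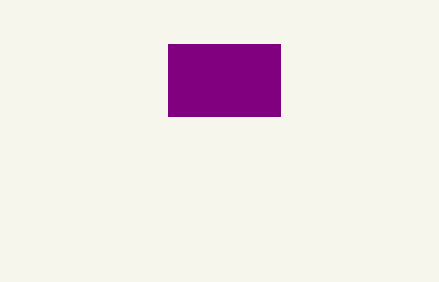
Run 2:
x0 = 168, y0 = 44, x1 = 280, y1 = 116, fill = 'purple'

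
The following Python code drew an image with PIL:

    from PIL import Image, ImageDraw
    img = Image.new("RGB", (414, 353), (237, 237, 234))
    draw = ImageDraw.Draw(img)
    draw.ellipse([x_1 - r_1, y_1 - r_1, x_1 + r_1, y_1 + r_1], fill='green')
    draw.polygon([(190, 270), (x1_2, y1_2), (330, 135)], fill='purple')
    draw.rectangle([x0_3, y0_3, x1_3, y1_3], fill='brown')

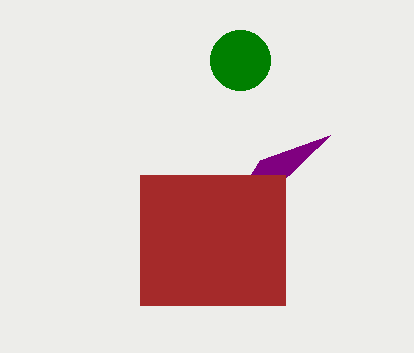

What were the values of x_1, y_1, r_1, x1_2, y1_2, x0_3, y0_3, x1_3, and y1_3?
x_1 = 240
y_1 = 60
r_1 = 30
x1_2 = 260
y1_2 = 160
x0_3 = 140
y0_3 = 175
x1_3 = 285
y1_3 = 305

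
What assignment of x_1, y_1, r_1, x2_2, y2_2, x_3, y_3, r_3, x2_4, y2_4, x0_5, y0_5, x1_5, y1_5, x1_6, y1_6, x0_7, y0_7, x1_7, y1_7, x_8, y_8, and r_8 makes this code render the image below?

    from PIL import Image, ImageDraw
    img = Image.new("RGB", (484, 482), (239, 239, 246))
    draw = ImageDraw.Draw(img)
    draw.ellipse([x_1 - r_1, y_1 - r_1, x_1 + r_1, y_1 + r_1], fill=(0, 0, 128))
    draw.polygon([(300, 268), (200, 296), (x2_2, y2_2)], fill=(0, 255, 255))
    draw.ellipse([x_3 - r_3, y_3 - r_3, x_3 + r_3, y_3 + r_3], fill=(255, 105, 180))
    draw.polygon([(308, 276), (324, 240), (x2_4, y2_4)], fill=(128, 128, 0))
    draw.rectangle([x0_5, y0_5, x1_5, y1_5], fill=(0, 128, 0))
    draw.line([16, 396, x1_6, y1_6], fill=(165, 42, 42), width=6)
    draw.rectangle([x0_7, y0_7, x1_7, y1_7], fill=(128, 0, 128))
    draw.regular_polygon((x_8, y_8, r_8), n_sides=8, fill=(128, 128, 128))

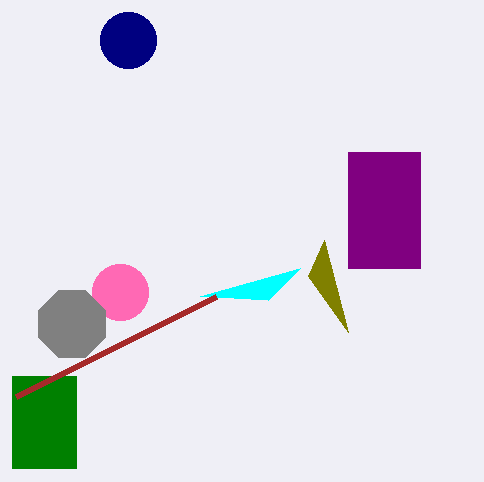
x_1 = 128, y_1 = 40, r_1 = 28, x2_2 = 268, y2_2 = 300, x_3 = 120, y_3 = 292, r_3 = 28, x2_4 = 348, y2_4 = 332, x0_5 = 12, y0_5 = 376, x1_5 = 76, y1_5 = 468, x1_6 = 216, y1_6 = 296, x0_7 = 348, y0_7 = 152, x1_7 = 420, y1_7 = 268, x_8 = 72, y_8 = 324, r_8 = 36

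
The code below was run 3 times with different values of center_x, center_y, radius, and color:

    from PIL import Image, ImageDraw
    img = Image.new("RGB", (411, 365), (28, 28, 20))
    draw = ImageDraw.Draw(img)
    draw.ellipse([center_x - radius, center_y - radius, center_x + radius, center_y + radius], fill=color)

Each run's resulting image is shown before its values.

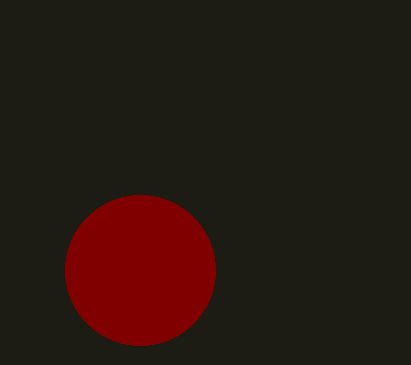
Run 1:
center_x = 140
center_y = 270
radius = 75
color = 'maroon'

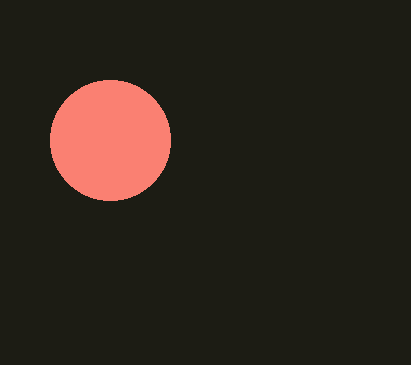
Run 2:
center_x = 110; center_y = 140; radius = 60; color = 'salmon'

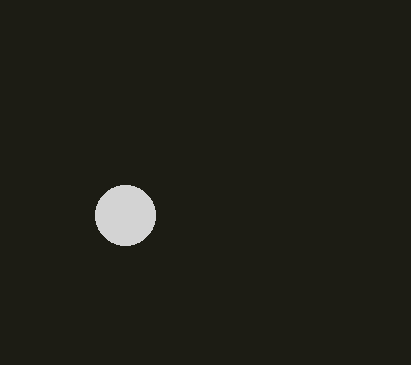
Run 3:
center_x = 125; center_y = 215; radius = 30; color = 'lightgray'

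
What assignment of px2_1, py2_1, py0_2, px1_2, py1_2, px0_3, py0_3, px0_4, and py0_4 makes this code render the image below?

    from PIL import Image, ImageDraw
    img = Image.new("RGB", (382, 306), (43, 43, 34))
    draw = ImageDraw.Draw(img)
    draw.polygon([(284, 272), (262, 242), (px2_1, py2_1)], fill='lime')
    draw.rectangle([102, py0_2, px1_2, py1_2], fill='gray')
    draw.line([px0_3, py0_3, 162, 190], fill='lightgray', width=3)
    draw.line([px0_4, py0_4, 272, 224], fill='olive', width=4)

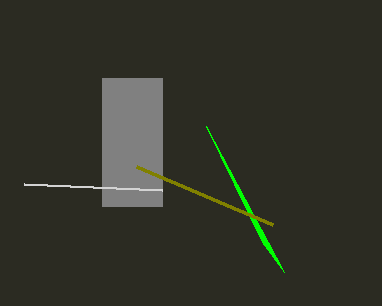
px2_1 = 206; py2_1 = 126; py0_2 = 78; px1_2 = 162; py1_2 = 206; px0_3 = 24; py0_3 = 184; px0_4 = 136; py0_4 = 166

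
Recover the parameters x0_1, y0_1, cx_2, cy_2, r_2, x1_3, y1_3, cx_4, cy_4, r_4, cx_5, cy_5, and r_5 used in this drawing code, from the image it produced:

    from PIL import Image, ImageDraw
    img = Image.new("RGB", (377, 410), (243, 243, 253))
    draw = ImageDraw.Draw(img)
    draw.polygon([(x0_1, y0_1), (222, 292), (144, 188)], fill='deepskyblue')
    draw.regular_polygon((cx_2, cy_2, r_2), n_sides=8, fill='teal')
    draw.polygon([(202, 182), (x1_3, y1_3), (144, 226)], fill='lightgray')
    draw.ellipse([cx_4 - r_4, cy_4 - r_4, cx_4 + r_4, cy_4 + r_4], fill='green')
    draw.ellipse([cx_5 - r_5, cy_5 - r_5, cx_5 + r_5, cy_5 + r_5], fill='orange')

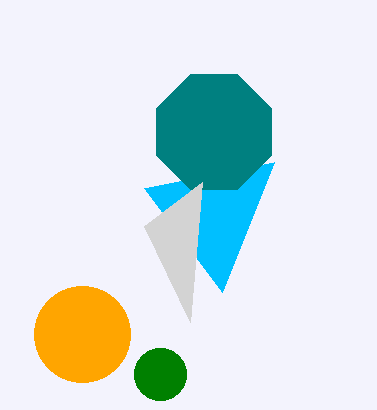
x0_1 = 274; y0_1 = 162; cx_2 = 214; cy_2 = 132; r_2 = 62; x1_3 = 190; y1_3 = 322; cx_4 = 160; cy_4 = 374; r_4 = 26; cx_5 = 82; cy_5 = 334; r_5 = 48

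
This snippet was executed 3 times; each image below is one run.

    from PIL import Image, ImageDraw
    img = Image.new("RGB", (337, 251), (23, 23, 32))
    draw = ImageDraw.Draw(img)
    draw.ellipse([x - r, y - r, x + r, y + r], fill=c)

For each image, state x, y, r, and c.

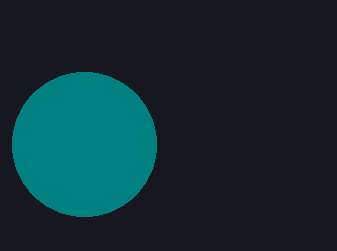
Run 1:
x = 84
y = 144
r = 72
c = 'teal'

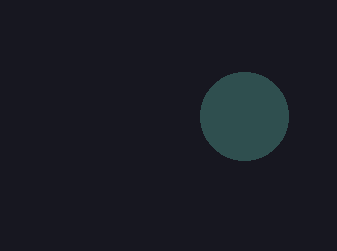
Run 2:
x = 244
y = 116
r = 44
c = 'darkslategray'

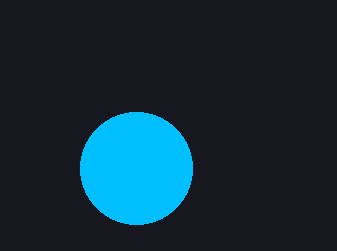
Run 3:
x = 136, y = 168, r = 56, c = 'deepskyblue'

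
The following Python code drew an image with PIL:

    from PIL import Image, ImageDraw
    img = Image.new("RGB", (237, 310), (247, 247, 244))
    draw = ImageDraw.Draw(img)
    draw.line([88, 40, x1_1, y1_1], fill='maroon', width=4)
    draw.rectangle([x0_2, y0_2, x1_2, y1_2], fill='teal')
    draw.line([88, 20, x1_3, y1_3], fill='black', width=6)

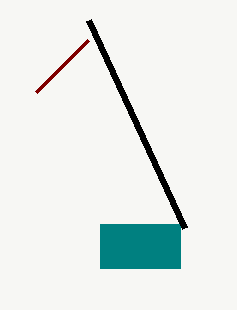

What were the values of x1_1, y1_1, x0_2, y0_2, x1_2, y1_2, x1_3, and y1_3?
x1_1 = 36
y1_1 = 92
x0_2 = 100
y0_2 = 224
x1_2 = 180
y1_2 = 268
x1_3 = 184
y1_3 = 228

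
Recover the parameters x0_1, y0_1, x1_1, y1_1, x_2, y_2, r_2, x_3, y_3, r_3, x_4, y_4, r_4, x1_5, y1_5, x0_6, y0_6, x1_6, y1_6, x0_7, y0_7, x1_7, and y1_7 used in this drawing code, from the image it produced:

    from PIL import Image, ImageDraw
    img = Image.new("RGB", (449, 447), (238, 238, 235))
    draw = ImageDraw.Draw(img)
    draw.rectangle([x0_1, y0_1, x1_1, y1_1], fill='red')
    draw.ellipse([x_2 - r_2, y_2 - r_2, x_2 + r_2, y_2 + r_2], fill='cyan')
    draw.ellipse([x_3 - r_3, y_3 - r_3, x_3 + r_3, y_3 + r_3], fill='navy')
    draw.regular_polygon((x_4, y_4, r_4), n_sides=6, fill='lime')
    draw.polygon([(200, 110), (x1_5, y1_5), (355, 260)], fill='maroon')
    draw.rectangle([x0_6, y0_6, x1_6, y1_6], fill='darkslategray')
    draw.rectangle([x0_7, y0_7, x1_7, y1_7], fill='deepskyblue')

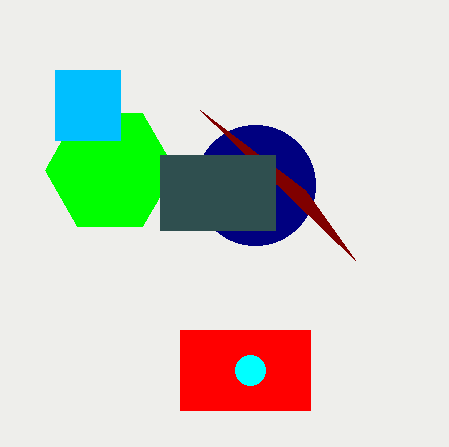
x0_1 = 180, y0_1 = 330, x1_1 = 310, y1_1 = 410, x_2 = 250, y_2 = 370, r_2 = 15, x_3 = 255, y_3 = 185, r_3 = 60, x_4 = 110, y_4 = 170, r_4 = 65, x1_5 = 305, y1_5 = 190, x0_6 = 160, y0_6 = 155, x1_6 = 275, y1_6 = 230, x0_7 = 55, y0_7 = 70, x1_7 = 120, y1_7 = 140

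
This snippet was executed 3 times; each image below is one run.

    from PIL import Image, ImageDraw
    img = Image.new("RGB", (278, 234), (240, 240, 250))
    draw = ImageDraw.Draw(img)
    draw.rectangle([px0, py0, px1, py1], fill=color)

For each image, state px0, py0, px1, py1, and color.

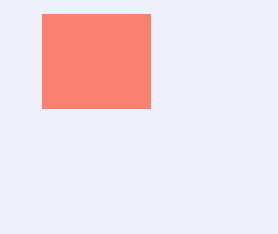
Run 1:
px0 = 42
py0 = 14
px1 = 150
py1 = 108
color = 'salmon'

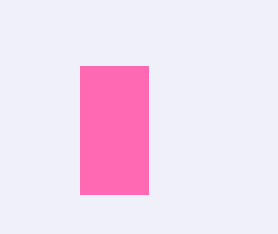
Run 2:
px0 = 80
py0 = 66
px1 = 148
py1 = 194
color = 'hotpink'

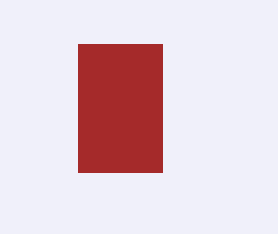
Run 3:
px0 = 78; py0 = 44; px1 = 162; py1 = 172; color = 'brown'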